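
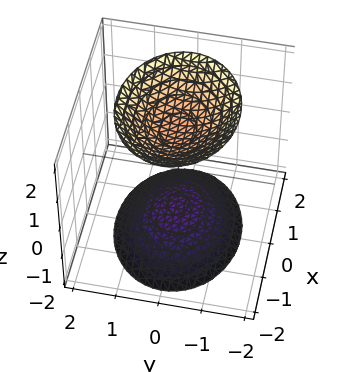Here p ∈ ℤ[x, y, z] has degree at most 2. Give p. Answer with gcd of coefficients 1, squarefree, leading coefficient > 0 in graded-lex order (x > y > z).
2*x^2 + 3*y^2 - 2*z^2 + 3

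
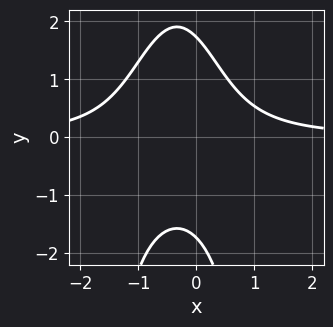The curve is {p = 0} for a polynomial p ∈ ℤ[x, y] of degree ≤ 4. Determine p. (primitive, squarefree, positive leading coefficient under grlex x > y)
3*x^2*y + 2*x*y + y^2 - 3

(a) Degree: a generic line meets the curve in up to 3 points, so deg p = 3.
(b) Checking where it meets the axes: no x-intercept at any integer in the box.
(c) These observations pin down the coefficients.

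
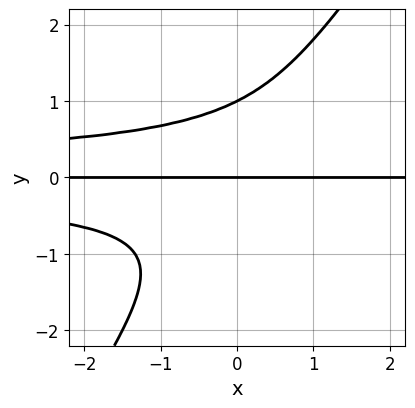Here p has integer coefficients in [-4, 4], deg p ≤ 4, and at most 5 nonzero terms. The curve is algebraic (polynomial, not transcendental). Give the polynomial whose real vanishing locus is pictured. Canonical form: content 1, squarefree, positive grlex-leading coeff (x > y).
1. Degree: no degree-3 curve has this shape, so deg p = 4.
2. Against the integer gridlines: among the integer gridlines, it crosses the y-axis at y ∈ {0, 1}; every point of the x-axis in the box is on the curve.
3. These observations pin down the coefficients.

3*x*y^3 - 2*y^4 + 2*y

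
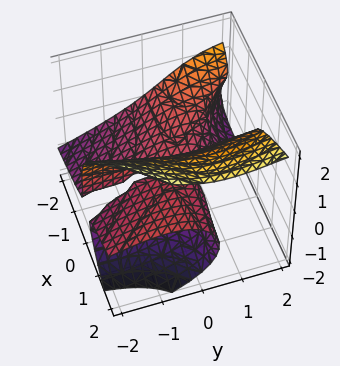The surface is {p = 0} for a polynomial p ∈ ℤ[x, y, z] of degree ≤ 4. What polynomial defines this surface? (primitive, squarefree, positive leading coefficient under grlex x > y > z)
x^2*y + x*y^2 - 2*x*y*z - 2*z^3 + 3*x*z

1. I count 2 distinct pieces. They look like related sheets of one shape, so recover p as a whole.
2. Degree: a generic line meets the surface in up to 3 points, so deg p = 3.
3. Checking where it meets the axes: the visible y-axis segment lies entirely on the surface; the visible x-axis segment lies entirely on the surface; it crosses the z-axis at the gridline z = 0.
4. Matching integer coefficients to the picture gives p.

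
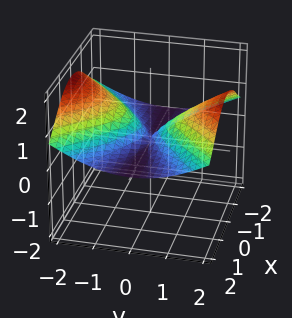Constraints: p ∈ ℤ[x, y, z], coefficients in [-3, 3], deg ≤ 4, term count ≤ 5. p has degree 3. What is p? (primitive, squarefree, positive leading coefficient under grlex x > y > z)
3*x^2*z + 2*z^3 - 2*y^2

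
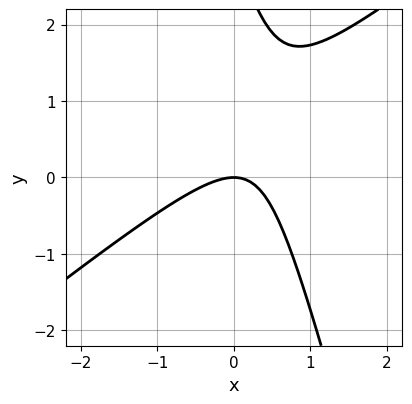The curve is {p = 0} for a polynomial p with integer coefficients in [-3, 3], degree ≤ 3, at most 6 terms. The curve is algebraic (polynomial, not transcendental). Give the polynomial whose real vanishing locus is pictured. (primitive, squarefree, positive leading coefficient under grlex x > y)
3*x^2 - 3*x*y - y^2 + 3*y

deg p = 2. A generic line meets the curve in up to 2 points.
From the visible intercepts: it meets the x-axis at x = 0 (among the integer gridlines); it crosses the y-axis at the gridline y = 0.
Assembling these constraints gives the stated polynomial.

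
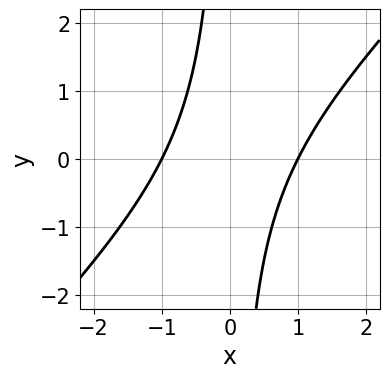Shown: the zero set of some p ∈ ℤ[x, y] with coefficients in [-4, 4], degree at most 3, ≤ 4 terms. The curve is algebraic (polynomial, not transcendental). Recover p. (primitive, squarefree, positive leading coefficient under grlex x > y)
deg p = 2.
Observable constraints: among the integer gridlines, it crosses the x-axis at x ∈ {-1, 1}; the curve avoids every integer y-axis point in the box.
Matching integer coefficients to the picture gives p.

x^2 - x*y - 1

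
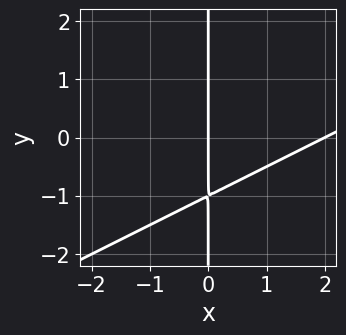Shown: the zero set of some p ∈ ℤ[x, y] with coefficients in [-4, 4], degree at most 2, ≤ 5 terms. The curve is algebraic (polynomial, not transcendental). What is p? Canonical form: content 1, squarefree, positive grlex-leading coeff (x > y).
1. The degree is 2 — the shape is more complex than any degree-1 curve.
2. Against the integer gridlines: every point of the y-axis in the box is on the curve; the x-axis gridline crossings are at x ∈ {0, 2}.
3. Putting this together gives p.

x^2 - 2*x*y - 2*x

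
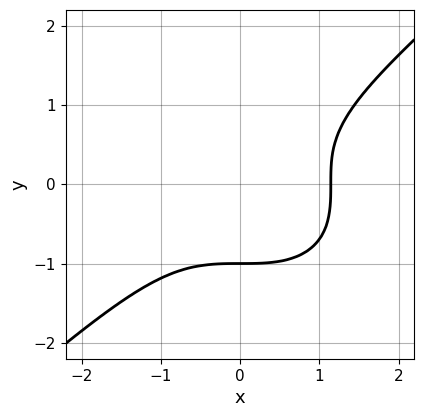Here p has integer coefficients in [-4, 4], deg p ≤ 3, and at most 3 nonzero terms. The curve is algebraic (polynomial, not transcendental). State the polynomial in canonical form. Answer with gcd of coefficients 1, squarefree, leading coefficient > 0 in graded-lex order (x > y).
First, degree: the shape is more complex than any degree-2 curve, so deg p = 3.
Then, observable constraints: one y-axis crossing is at y = -1.
Finally, fitting integer coefficients to these (and the overall shape) gives p.

2*x^3 - 3*y^3 - 3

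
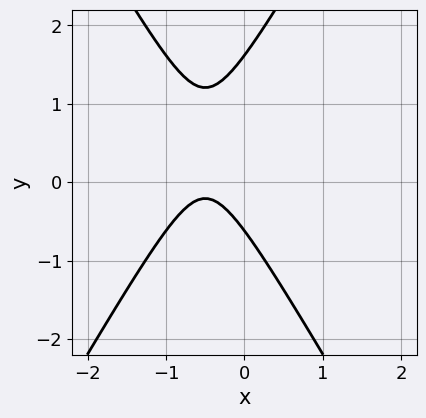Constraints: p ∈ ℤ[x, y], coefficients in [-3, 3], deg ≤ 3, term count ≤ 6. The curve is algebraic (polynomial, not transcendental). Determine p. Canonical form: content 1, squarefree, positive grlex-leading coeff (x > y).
3*x^2 - y^2 + 3*x + y + 1

First, the degree is 2 — a generic line meets the curve in up to 2 points.
Then, observable constraints: it misses every integer gridline on the x-axis.
Finally, solving for integer coefficients yields p as stated.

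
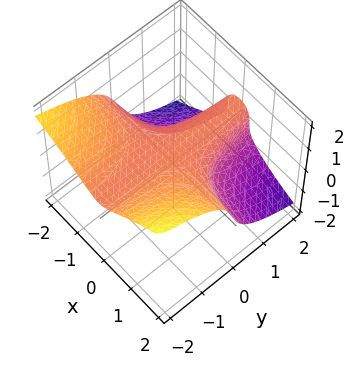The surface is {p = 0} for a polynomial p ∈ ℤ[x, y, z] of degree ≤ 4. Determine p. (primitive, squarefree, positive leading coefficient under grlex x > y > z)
First, the degree is 3 — the shape is more complex than any degree-2 surface.
Next, observable constraints: it misses every integer gridline on the y-axis; no x-intercept at any integer in the box.
Finally, solving for integer coefficients yields p as stated.

3*x^2*y + x^2*z - x*z^2 + 3*z^3 - 1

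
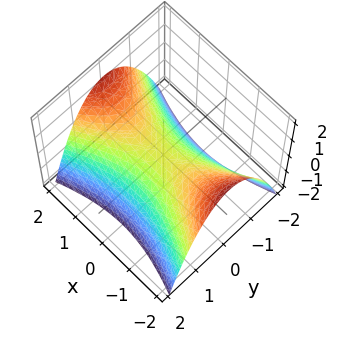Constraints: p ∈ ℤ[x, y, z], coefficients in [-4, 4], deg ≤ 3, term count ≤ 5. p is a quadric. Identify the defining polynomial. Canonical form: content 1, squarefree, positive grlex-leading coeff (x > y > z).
x^2 - 3*y^2 - 3*z

First, deg p = 2. A hyperbolic paraboloid; a quadric.
Then, symmetries: mirror symmetry x ↦ −x ⇒ only even powers of x; mirror symmetry y ↦ −y ⇒ only even powers of y.
Next, from the axis intercepts and sections: it crosses the z-axis at the gridline z = 0; it meets the x-axis at x = 0 (among the integer gridlines); one y-axis crossing is at y = 0.
Finally, the integer polynomial consistent with all of this is the stated p.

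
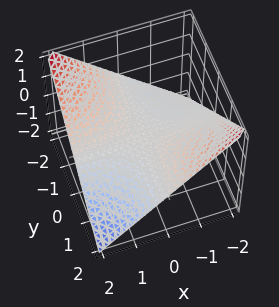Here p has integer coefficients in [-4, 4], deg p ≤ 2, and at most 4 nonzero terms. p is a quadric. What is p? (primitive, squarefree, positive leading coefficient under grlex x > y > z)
x*y + 2*z

Degree: a hyperbolic paraboloid; a quadric, so deg p = 2.
From the axis intercepts and sections: every point of the y-axis in the box is on the surface; the visible x-axis segment lies entirely on the surface.
Fitting integer coefficients to these (and the overall shape) gives p.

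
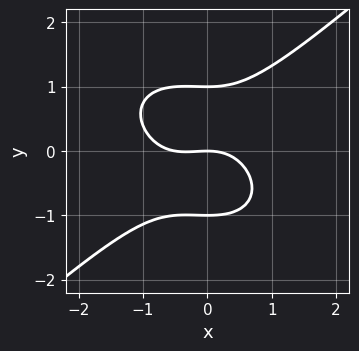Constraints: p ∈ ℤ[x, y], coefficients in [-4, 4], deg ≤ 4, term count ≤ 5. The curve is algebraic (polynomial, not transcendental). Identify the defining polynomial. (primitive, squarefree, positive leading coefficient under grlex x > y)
2*x^3 - 3*y^3 + x^2 + 3*y

The degree is 3 — the shape is more complex than any degree-2 curve.
Checking where it meets the axes: one x-axis crossing is at x = 0; among the integer gridlines, it crosses the y-axis at y ∈ {-1, 0, 1}.
The integer polynomial consistent with all of this is the stated p.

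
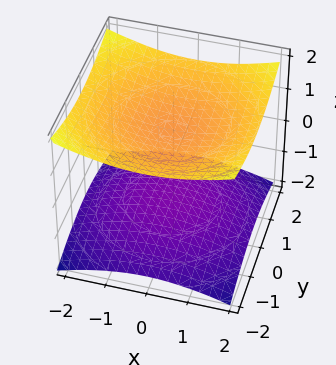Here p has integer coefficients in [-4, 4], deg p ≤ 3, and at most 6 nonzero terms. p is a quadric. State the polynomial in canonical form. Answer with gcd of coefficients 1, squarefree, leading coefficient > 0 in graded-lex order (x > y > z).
x^2 + y^2 - 3*z^2 + 3

(a) There are 2 components. Treating them together as one polynomial.
(b) deg p = 2. Two separate bowl-shaped sheets opening away from each other; a quadric.
(c) Symmetries: rotational symmetry about the z-axis ⇒ p depends on x, y only through x² + y²; mirror symmetry z ↦ −z ⇒ only even powers of z.
(d) Against the integer gridlines: the surface avoids every integer x-axis point in the box; the surface avoids every integer y-axis point in the box; among the integer gridlines, it crosses the z-axis at z ∈ {-1, 1}.
(e) Solving for integer coefficients yields p as stated.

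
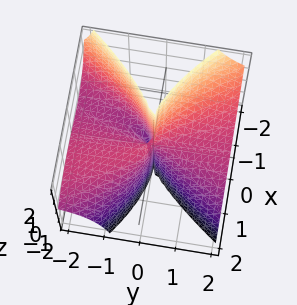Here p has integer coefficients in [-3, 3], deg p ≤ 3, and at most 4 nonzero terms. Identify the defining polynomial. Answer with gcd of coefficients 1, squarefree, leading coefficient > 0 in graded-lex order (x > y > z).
Degree: the shape is more complex than any degree-2 surface, so deg p = 3.
Reading off the gridlines: the visible y-axis segment lies entirely on the surface; it crosses the x-axis at the gridline x = 0; the visible z-axis segment lies entirely on the surface.
The integer polynomial consistent with all of this is the stated p.

x^3 - x*y*z + 2*y^2*z + x*y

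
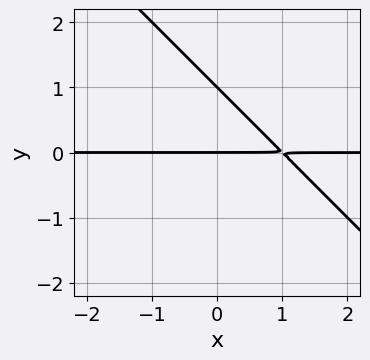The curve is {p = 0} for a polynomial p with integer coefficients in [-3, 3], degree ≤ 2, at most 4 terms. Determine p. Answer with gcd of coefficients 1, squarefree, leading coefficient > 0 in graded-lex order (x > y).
1. The degree is 2 — no degree-1 curve has this shape.
2. Observable constraints: among the integer gridlines, it crosses the y-axis at y ∈ {0, 1}; every point of the x-axis in the box is on the curve.
3. Putting this together gives p.

x*y + y^2 - y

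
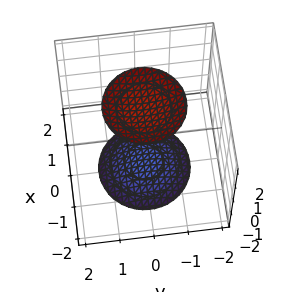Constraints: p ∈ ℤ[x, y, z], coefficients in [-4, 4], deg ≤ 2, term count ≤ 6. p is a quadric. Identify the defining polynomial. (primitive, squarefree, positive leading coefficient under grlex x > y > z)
x^2 + y^2 - z^2 + 3

First, there are 2 components. Treating them together as one polynomial.
Then, deg p = 2. Two sheets facing apart; a quadric.
Then, symmetries: the z ↦ −z reflection is a symmetry, so z appears only in even powers; every cross-section ⟂ z is a circle, so x, y appear only via x² + y².
Next, reading off the gridlines: no x-intercept at any integer in the box; a circular section at z = 2 has radius exactly 1.
Finally, the integer polynomial consistent with all of this is the stated p.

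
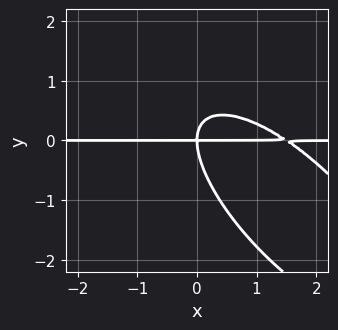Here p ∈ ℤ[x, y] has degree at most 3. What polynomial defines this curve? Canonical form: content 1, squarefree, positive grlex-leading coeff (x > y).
2*x^2*y + 3*x*y^2 + 2*y^3 - 3*x*y

1. Degree: the shape is more complex than any degree-2 curve, so deg p = 3.
2. Against the integer gridlines: one y-axis crossing is at y = 0; the visible x-axis segment lies entirely on the curve.
3. Fitting integer coefficients to these (and the overall shape) gives p.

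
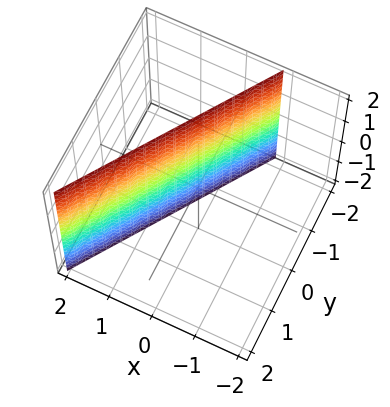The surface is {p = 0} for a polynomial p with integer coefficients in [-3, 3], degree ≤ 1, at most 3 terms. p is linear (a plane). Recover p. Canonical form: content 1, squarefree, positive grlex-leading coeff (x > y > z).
(a) deg p = 1.
(b) Observable constraints: the surface avoids every integer z-axis point in the box; it meets the y-axis at y = -1 (among the integer gridlines).
(c) The integer polynomial consistent with all of this is the stated p.

3*x - 2*y - 2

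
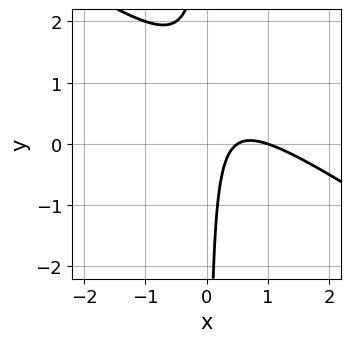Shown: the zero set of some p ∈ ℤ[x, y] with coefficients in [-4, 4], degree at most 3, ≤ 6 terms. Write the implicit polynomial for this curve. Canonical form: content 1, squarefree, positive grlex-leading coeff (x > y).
2*x^2 + 3*x*y - 3*x + 1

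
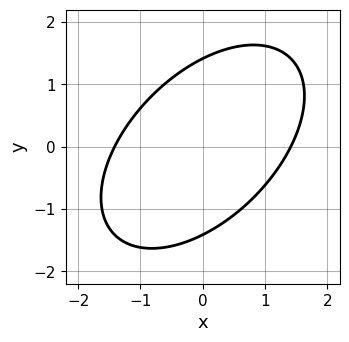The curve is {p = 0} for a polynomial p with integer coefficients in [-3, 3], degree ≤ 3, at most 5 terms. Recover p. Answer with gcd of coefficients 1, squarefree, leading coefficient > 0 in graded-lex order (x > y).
Degree: no degree-1 curve has this shape, so deg p = 2.
Solving for integer coefficients yields p as stated.

x^2 - x*y + y^2 - 2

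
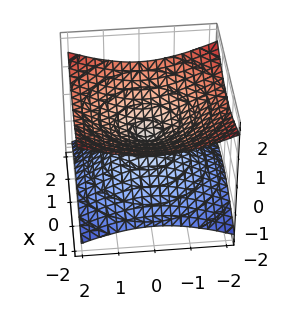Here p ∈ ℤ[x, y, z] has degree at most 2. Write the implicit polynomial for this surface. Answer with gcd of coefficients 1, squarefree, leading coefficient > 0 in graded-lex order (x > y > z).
1. Degree: a double cone through the origin; a quadric, so deg p = 2.
2. Symmetries: it's symmetric under z → −z, forcing even powers of z; the surface is invariant under rotation about z: p = q(x² + y², z).
3. From the visible intercepts: a circular section at z = 1 has radius between 1 and 2; it meets the y-axis at y = 0 (among the integer gridlines).
4. These observations pin down the coefficients.

x^2 + y^2 - 3*z^2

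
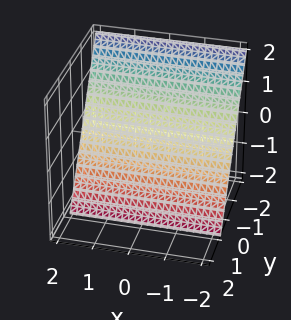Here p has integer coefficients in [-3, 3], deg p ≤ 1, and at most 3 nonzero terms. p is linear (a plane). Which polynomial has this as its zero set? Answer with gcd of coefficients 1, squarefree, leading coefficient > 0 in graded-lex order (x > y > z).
3*y + 2*z + 2

(a) Degree: every cross-section is a straight line — this is a plane, so deg p = 1.
(b) Against the integer gridlines: one z-axis crossing is at z = -1; it misses every integer gridline on the x-axis.
(c) Together with the visible shape, these determine p as stated.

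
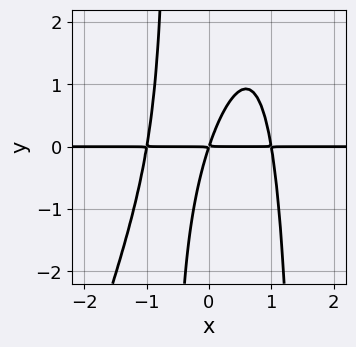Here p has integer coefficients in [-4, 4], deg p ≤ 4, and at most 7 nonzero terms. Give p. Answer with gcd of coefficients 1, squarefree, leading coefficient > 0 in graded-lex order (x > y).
3*x^3*y - x^2*y^2 + x*y^2 - 3*x*y + y^2

(a) Degree: the shape is more complex than any degree-3 curve, so deg p = 4.
(b) Checking where it meets the axes: the visible x-axis segment lies entirely on the curve.
(c) Fitting integer coefficients to these (and the overall shape) gives p.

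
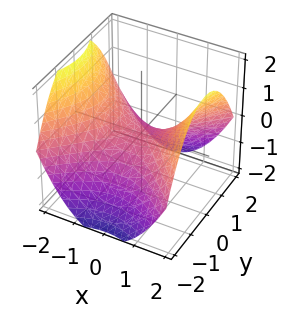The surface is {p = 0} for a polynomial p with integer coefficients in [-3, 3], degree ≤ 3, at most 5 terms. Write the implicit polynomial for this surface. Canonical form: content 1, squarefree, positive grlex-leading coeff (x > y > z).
x^2 - y^2 - 2*z

(a) Degree: a hyperbolic paraboloid; a quadric, so deg p = 2.
(b) Symmetries: the x ↦ −x reflection is a symmetry, so x appears only in even powers; the y ↦ −y reflection is a symmetry, so y appears only in even powers.
(c) From the visible intercepts: it crosses the z-axis at the gridline z = 0; one y-axis crossing is at y = 0.
(d) Solving for integer coefficients yields p as stated.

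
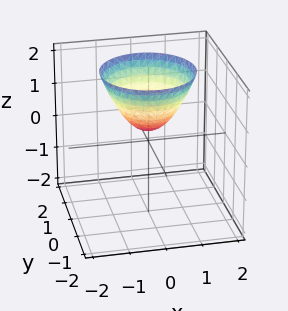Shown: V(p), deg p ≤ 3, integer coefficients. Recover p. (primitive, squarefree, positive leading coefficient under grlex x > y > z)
(a) deg p = 2.
(b) By symmetry, the surface is invariant under rotation about z: p = q(x² + y², z).
(c) Against the integer gridlines: a circular section at z = 2 has radius between 1 and 2; no y-intercept at any integer in the box; it misses every integer gridline on the x-axis.
(d) Matching integer coefficients to the picture gives p.

3*x^2 + 3*y^2 - 3*z + 1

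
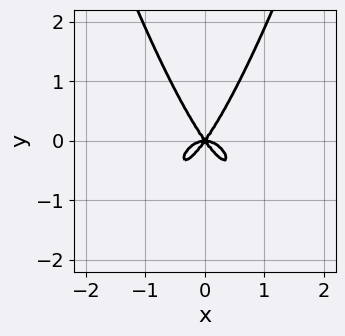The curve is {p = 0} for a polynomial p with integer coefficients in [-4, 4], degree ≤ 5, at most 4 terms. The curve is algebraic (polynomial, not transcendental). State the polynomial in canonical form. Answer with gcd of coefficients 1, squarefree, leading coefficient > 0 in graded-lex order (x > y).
3*x^4 + 2*x^2*y - y^3

First, degree: a generic line meets the curve in up to 4 points, so deg p = 4.
Next, symmetries: mirror symmetry x ↦ −x ⇒ only even powers of x.
Then, checking where it meets the axes: it meets the y-axis at y = 0 (among the integer gridlines); one x-axis crossing is at x = 0.
Finally, solving for integer coefficients yields p as stated.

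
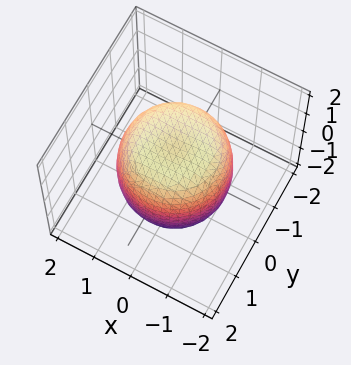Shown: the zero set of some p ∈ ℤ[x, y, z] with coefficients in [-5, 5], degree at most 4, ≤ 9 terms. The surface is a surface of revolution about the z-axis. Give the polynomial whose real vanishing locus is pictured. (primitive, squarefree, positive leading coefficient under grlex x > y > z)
The degree is 4 — a generic line meets the surface in up to 4 points.
Symmetry: the surface is invariant under rotation about z: p = q(x² + y², z).
Reading off the gridlines: a circular section at z = 1 has radius between 1 and 2.
Matching integer coefficients to the picture gives p.

2*x^4 + 4*x^2*y^2 + 2*y^4 - 2*x^2 - 2*y^2 + 2*z^2 - 3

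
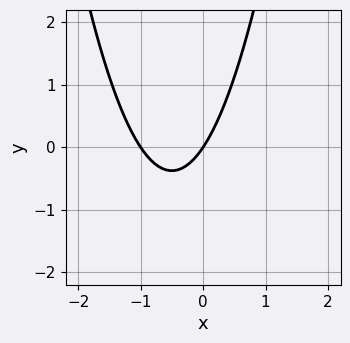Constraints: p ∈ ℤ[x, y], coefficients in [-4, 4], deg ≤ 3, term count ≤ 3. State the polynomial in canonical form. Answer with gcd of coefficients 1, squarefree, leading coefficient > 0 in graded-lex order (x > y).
The degree is 2 — a generic line meets the curve in up to 2 points.
Reading off the gridlines: one y-axis crossing is at y = 0; among the integer gridlines, it crosses the x-axis at x ∈ {-1, 0}.
Together with the visible shape, these determine p as stated.

3*x^2 + 3*x - 2*y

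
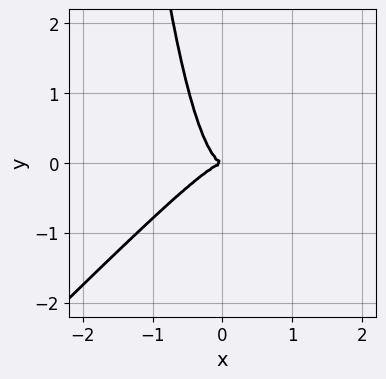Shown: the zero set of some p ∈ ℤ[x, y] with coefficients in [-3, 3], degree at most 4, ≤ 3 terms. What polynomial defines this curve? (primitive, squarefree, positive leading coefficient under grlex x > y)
3*x^3 - 3*x^2*y + y^2

First, degree: a generic line meets the curve in up to 3 points, so deg p = 3.
Then, observable constraints: it crosses the y-axis at the gridline y = 0; one x-axis crossing is at x = 0.
Finally, fitting integer coefficients to these (and the overall shape) gives p.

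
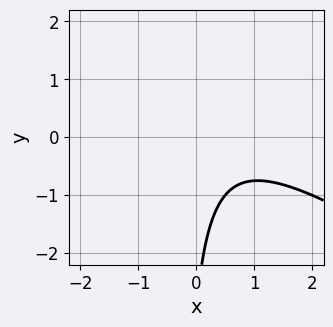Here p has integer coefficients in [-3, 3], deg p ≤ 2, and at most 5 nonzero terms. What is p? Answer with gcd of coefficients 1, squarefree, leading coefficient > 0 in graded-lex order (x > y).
2*x^2 + 3*x*y - 2*x + y + 3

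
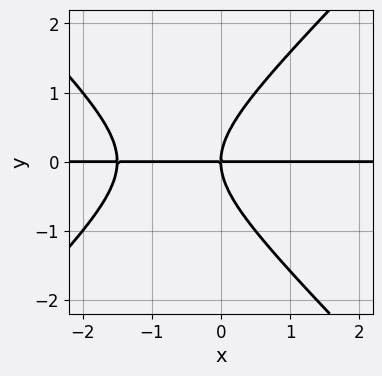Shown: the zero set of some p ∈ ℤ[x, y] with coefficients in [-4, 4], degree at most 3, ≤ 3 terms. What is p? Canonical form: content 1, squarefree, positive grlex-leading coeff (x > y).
First, the degree is 3 — the shape is more complex than any degree-2 curve.
Next, reading off the gridlines: the visible x-axis segment lies entirely on the curve; one y-axis crossing is at y = 0.
Finally, together with the visible shape, these determine p as stated.

2*x^2*y - 2*y^3 + 3*x*y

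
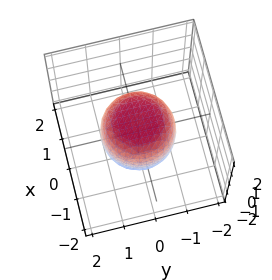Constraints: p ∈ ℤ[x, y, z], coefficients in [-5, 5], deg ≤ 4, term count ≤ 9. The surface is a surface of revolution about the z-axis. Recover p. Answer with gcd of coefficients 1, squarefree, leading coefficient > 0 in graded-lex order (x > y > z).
2*x^4 + 4*x^2*y^2 + 2*y^4 - x^2 - y^2 + 2*z^2 - 2

First, the degree is 4 — a generic line meets the surface in up to 4 points.
Then, symmetry: the z-axis is an axis of rotation, so x and y enter only as x² + y².
Next, from the axis intercepts and sections: the z-axis gridline crossings are at z ∈ {-1, 1}; a circular section at z = 1 has radius between 0 and 1.
Finally, assembling these constraints gives the stated polynomial.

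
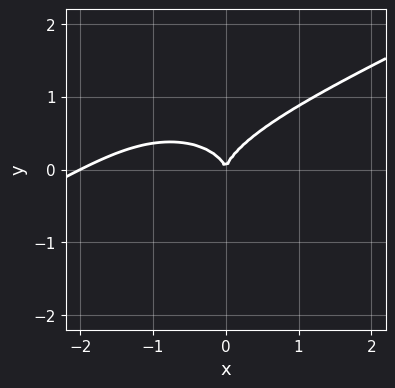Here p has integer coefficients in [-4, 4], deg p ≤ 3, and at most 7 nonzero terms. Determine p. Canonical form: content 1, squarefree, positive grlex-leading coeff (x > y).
x^3 - 2*x^2*y + x*y^2 - 3*y^3 + 2*x^2

deg p = 3. No degree-2 curve has this shape.
Reading off the gridlines: one y-axis crossing is at y = 0; the x-axis gridline crossings are at x ∈ {-2, 0}.
The integer polynomial consistent with all of this is the stated p.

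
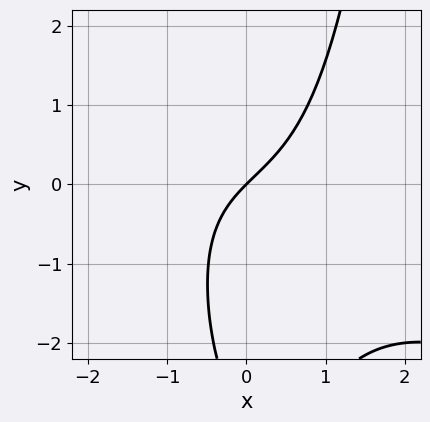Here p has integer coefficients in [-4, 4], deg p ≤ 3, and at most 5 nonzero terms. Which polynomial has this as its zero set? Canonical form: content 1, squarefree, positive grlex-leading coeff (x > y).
1. deg p = 3.
2. Against the integer gridlines: one x-axis crossing is at x = 0; it meets the y-axis at y = 0 (among the integer gridlines).
3. Together with the visible shape, these determine p as stated.

x^3 + 2*x^2*y - y^2 + 3*x - 3*y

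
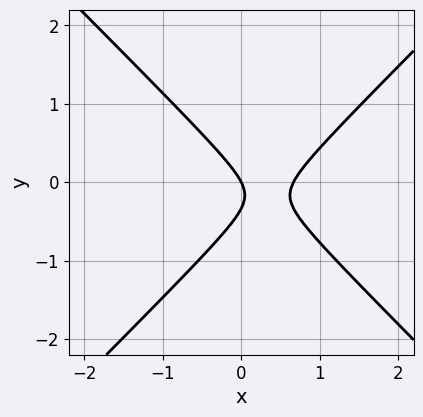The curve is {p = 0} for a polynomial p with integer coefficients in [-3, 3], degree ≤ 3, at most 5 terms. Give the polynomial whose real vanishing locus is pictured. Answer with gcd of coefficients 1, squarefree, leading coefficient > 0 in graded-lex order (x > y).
First, the degree is 2 — no degree-1 curve has this shape.
Then, against the integer gridlines: it meets the x-axis at x = 0 (among the integer gridlines); it crosses the y-axis at the gridline y = 0.
Finally, together with the visible shape, these determine p as stated.

3*x^2 - 3*y^2 - 2*x - y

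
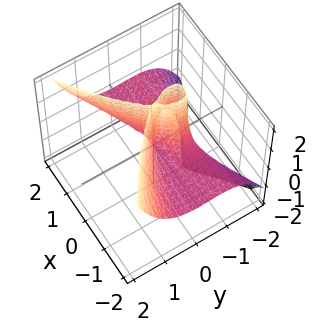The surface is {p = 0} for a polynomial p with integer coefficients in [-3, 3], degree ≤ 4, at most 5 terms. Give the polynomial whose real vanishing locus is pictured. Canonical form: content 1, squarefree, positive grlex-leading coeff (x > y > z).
x^2*z - y^3 - y^2

Degree: no degree-2 surface has this shape, so deg p = 3.
Against the integer gridlines: every point of the x-axis in the box is on the surface; it crosses the y-axis at the gridline y = -1.
Fitting integer coefficients to these (and the overall shape) gives p. Check: (0, 0, 2) on the z-axis lies on the surface, and p(0, 0, 2) = 0. ✓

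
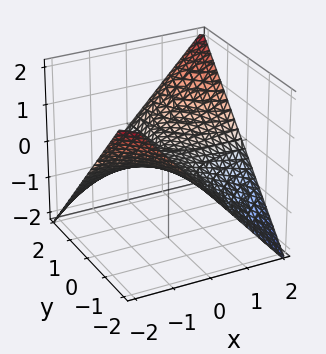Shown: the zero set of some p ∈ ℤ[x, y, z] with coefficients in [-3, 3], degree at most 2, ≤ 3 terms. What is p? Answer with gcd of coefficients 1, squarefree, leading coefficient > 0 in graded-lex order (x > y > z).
1. The degree is 2 — a hyperbolic paraboloid; a quadric.
2. Reading off the gridlines: the visible x-axis segment lies entirely on the surface; it meets the z-axis at z = 0 (among the integer gridlines); every point of the y-axis in the box is on the surface.
3. The integer polynomial consistent with all of this is the stated p.

x*y - 2*z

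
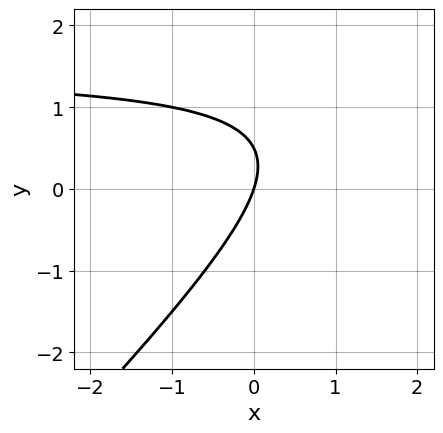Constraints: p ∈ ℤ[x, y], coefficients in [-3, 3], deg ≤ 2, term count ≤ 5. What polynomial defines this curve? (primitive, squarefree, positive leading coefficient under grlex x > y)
2*x*y - 2*y^2 - 3*x + y

1. Degree: a generic line meets the curve in up to 2 points, so deg p = 2.
2. Observable constraints: it meets the x-axis at x = 0 (among the integer gridlines); it meets the y-axis at y = 0 (among the integer gridlines).
3. Fitting integer coefficients to these (and the overall shape) gives p.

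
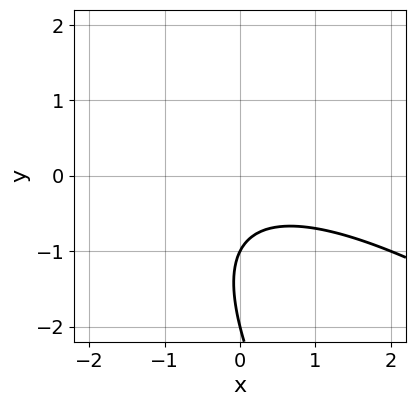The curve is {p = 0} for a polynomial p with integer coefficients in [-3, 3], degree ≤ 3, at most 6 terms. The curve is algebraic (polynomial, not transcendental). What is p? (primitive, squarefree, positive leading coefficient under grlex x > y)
1. Degree: the shape is more complex than any degree-1 curve, so deg p = 2.
2. Reading off the gridlines: among the integer gridlines, it crosses the y-axis at y ∈ {-2, -1}; it misses every integer gridline on the x-axis.
3. Assembling these constraints gives the stated polynomial.

x^2 + 2*x*y + y^2 + 3*y + 2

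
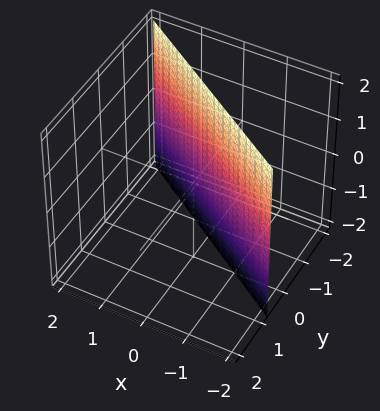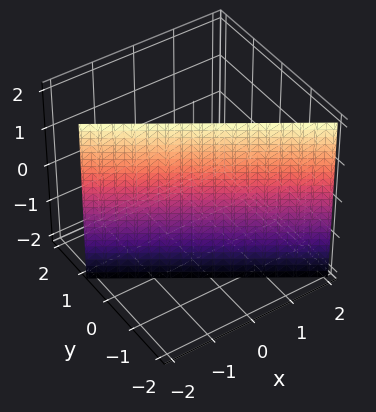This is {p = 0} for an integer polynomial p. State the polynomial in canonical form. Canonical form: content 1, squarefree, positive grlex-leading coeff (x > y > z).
2*x + 3*y + 2

(a) Degree: the surface is flat (a plane), so deg p = 1.
(b) Checking where it meets the axes: it crosses the x-axis at the gridline x = -1; the surface avoids every integer z-axis point in the box.
(c) Assembling these constraints gives the stated polynomial.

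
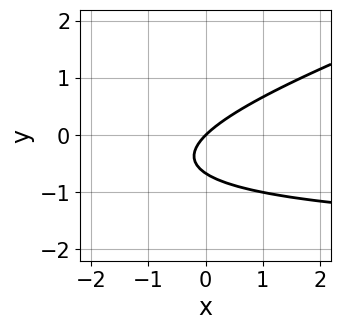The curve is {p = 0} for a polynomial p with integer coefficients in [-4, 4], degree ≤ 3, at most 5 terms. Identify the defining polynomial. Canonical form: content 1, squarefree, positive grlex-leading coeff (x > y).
x*y - 3*y^2 + 2*x - 2*y

The degree is 2 — a generic line meets the curve in up to 2 points.
From the visible intercepts: it meets the x-axis at x = 0 (among the integer gridlines); it crosses the y-axis at the gridline y = 0.
Putting this together gives p.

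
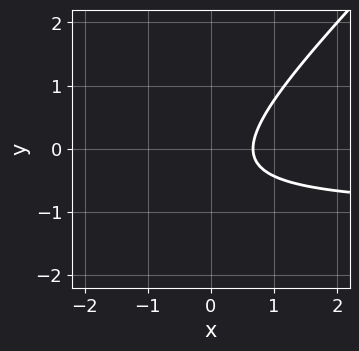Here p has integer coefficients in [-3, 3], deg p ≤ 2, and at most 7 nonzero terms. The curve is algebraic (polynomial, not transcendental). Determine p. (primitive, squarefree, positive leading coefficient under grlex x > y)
First, deg p = 2. No degree-1 curve has this shape.
Next, from the visible intercepts: no y-intercept at any integer in the box.
Finally, assembling these constraints gives the stated polynomial.

3*x*y - 3*y^2 + 3*x - 2*y - 2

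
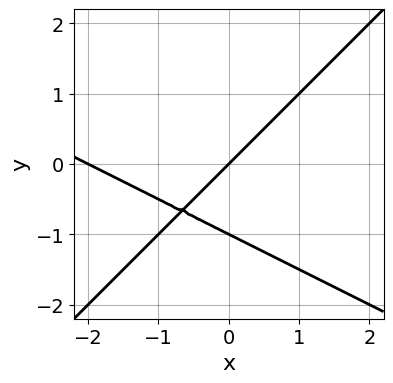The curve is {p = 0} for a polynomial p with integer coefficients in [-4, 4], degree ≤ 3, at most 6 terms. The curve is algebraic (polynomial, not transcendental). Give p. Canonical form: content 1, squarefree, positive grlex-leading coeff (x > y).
x^2 + x*y - 2*y^2 + 2*x - 2*y

1. The degree is 2 — no degree-1 curve has this shape.
2. From the axis intercepts and sections: the x-axis gridline crossings are at x ∈ {-2, 0}; among the integer gridlines, it crosses the y-axis at y ∈ {-1, 0}.
3. Putting this together gives p.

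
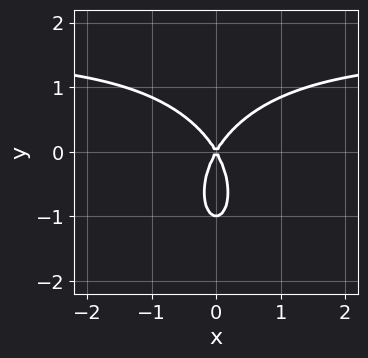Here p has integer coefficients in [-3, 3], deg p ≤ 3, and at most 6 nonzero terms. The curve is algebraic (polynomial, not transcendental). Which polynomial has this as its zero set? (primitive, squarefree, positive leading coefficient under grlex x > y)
1. The degree is 3 — a generic line meets the curve in up to 3 points.
2. Symmetries: the x ↦ −x reflection is a symmetry, so x appears only in even powers.
3. Observable constraints: it crosses the x-axis at the gridline x = 0; the y-axis gridline crossings are at y ∈ {-1, 0}.
4. Matching integer coefficients to the picture gives p.

2*x^2*y + y^3 - 3*x^2 + y^2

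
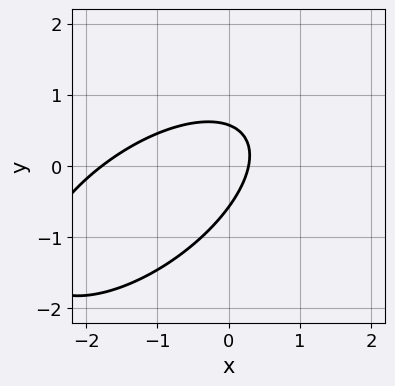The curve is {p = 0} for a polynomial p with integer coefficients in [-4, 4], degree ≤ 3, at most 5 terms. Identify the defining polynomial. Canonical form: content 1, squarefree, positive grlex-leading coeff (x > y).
1. The degree is 2 — no degree-1 curve has this shape.
2. Matching integer coefficients to the picture gives p.

2*x^2 - 3*x*y + 3*y^2 + 3*x - 1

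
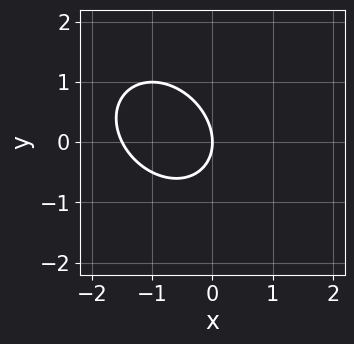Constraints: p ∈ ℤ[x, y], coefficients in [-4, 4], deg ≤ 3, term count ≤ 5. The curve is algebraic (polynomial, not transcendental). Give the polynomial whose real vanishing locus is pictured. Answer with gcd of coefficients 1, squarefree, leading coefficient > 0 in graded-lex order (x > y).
2*x^2 + x*y + 2*y^2 + 3*x

Degree: no degree-1 curve has this shape, so deg p = 2.
Observable constraints: one y-axis crossing is at y = 0; it meets the x-axis at x = 0 (among the integer gridlines).
These observations pin down the coefficients.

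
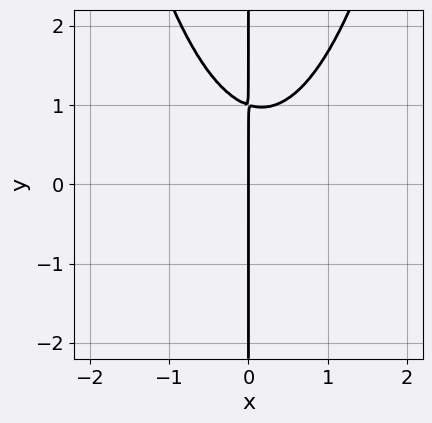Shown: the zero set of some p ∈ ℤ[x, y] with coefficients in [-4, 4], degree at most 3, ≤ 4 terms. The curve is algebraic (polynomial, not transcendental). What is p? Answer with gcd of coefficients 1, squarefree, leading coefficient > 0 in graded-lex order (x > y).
First, the degree is 3 — a generic line meets the curve in up to 3 points.
Then, from the visible intercepts: the visible y-axis segment lies entirely on the curve; it meets the x-axis at x = 0 (among the integer gridlines).
Finally, solving for integer coefficients yields p as stated.

3*x^3 - x^2 - 3*x*y + 3*x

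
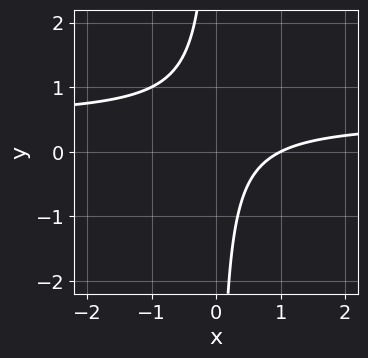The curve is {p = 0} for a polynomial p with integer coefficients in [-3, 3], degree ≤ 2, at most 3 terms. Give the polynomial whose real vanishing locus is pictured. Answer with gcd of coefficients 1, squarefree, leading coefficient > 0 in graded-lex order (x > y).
(a) The degree is 2 — no degree-1 curve has this shape.
(b) Reading off the gridlines: it misses every integer gridline on the y-axis; one x-axis crossing is at x = 1.
(c) Assembling these constraints gives the stated polynomial.

2*x*y - x + 1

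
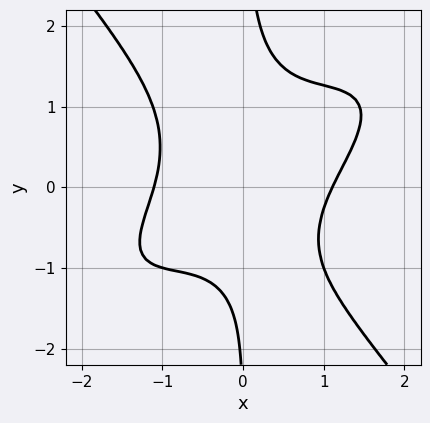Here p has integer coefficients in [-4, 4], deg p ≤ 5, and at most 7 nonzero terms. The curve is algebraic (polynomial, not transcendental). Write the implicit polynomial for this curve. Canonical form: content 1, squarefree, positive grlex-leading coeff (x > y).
(a) The degree is 4 — no degree-3 curve has this shape.
(b) Observable constraints: it misses every integer gridline on the y-axis.
(c) These observations pin down the coefficients.

2*x^4 - 3*x^3*y + 3*x*y^3 - y - 3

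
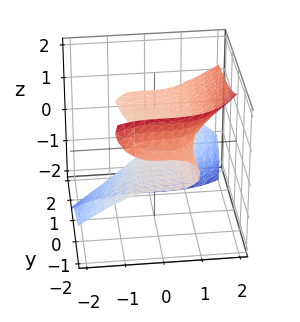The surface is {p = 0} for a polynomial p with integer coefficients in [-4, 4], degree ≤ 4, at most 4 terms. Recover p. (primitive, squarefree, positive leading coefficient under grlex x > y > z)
x^3 - 3*y*z^2 - 2*z^3 + 2*y*z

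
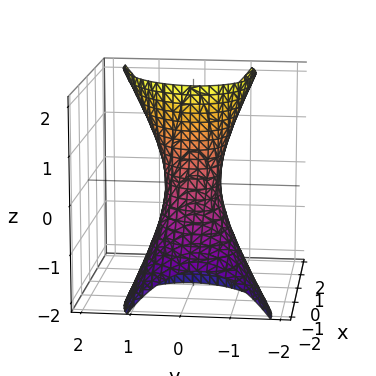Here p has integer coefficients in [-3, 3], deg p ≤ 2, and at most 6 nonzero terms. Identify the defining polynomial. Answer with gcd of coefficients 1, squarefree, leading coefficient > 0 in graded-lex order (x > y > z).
2*x^2 - x*y - 3*x*z + 3*y^2 - 1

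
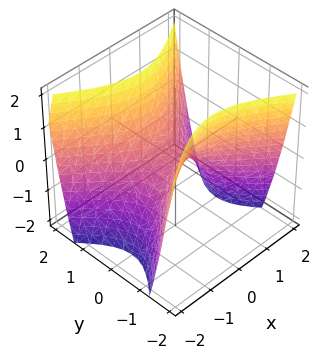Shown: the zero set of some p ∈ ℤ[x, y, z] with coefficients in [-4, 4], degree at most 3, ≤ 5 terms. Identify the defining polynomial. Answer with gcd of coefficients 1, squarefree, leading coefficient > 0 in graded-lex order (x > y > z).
2*x^2 - 3*y^2 + 2*z

(a) deg p = 2. A hyperbolic paraboloid; a quadric.
(b) Symmetries: the x ↦ −x reflection is a symmetry, so x appears only in even powers; the y ↦ −y reflection is a symmetry, so y appears only in even powers.
(c) Reading off the gridlines: one x-axis crossing is at x = 0; it meets the z-axis at z = 0 (among the integer gridlines); it meets the y-axis at y = 0 (among the integer gridlines).
(d) Putting this together gives p.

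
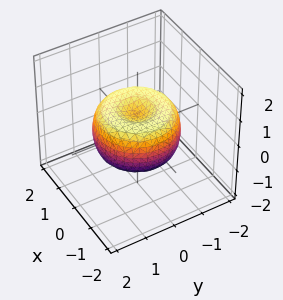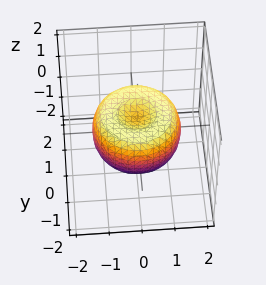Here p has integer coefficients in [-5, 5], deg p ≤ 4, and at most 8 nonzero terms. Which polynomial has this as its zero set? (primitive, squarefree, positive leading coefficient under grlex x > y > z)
2*x^4 + 4*x^2*y^2 + 2*y^4 - 3*x^2 - 3*y^2 + 3*z^2 - 1

(a) Degree: a generic line meets the surface in up to 4 points, so deg p = 4.
(b) Symmetries: every cross-section ⟂ z is a circle, so x, y appear only via x² + y².
(c) Observable constraints: a circular section at z = 0 has radius between 1 and 2.
(d) Matching integer coefficients to the picture gives p.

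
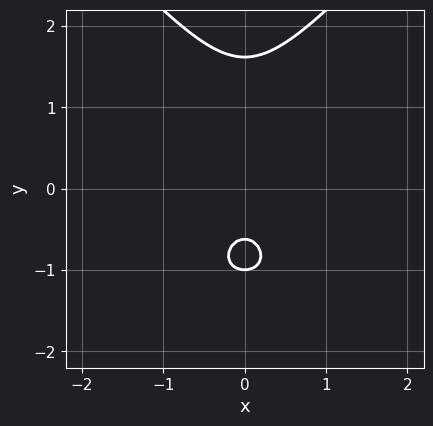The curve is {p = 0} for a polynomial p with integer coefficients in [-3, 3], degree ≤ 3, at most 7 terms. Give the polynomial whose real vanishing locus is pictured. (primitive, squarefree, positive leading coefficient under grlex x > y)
x^2*y - y^3 + 3*x^2 + 2*y + 1

First, the degree is 3 — no degree-2 curve has this shape.
Next, symmetries: the x ↦ −x reflection is a symmetry, so x appears only in even powers.
Next, reading off the gridlines: it crosses the y-axis at the gridline y = -1; the curve avoids every integer x-axis point in the box.
Finally, putting this together gives p.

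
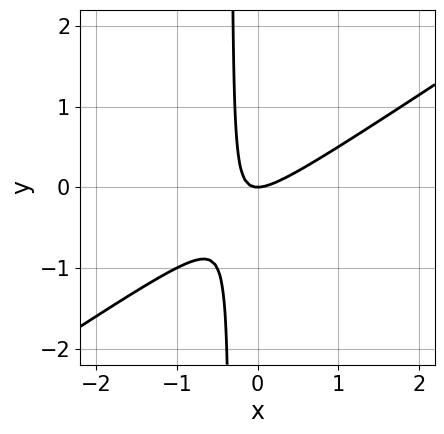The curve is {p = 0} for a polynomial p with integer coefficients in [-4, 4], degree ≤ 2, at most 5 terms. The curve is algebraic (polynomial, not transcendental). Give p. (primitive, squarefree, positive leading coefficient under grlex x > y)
2*x^2 - 3*x*y - y

First, degree: a generic line meets the curve in up to 2 points, so deg p = 2.
Then, against the integer gridlines: it meets the x-axis at x = 0 (among the integer gridlines); it meets the y-axis at y = 0 (among the integer gridlines).
Finally, fitting integer coefficients to these (and the overall shape) gives p.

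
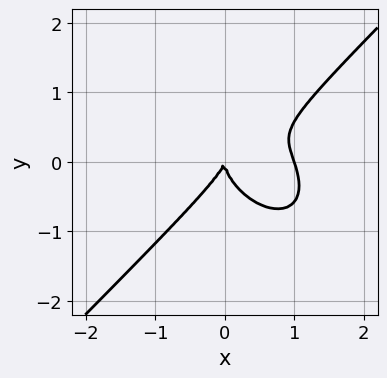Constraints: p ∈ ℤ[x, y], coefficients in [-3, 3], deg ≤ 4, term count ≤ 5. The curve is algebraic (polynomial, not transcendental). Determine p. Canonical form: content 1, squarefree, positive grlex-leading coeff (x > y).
1. The degree is 3 — a generic line meets the curve in up to 3 points.
2. Checking where it meets the axes: it meets the y-axis at y = 0 (among the integer gridlines); among the integer gridlines, it crosses the x-axis at x ∈ {0, 1}.
3. Together with the visible shape, these determine p as stated.

3*x^3 - 3*y^3 - 3*x^2 + x*y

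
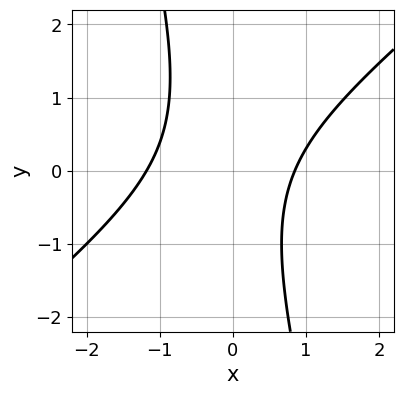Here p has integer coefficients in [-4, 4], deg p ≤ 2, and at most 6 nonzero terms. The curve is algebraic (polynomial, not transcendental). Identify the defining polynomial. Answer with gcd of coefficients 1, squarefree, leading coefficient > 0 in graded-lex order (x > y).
3*x^2 - 3*x*y - y^2 + x - 3

First, the degree is 2 — the shape is more complex than any degree-1 curve.
Then, reading off the gridlines: no y-intercept at any integer in the box.
Finally, assembling these constraints gives the stated polynomial.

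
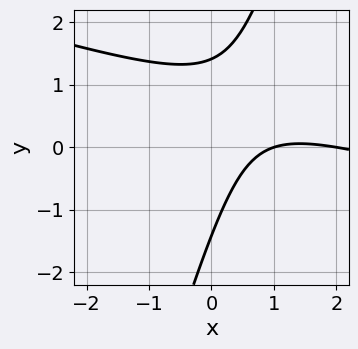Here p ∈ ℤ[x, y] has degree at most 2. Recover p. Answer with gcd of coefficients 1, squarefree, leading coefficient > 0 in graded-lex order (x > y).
x^2 + 3*x*y - y^2 - 3*x + 2

deg p = 2. A generic line meets the curve in up to 2 points.
Reading off the gridlines: among the integer gridlines, it crosses the x-axis at x ∈ {1, 2}.
Assembling these constraints gives the stated polynomial.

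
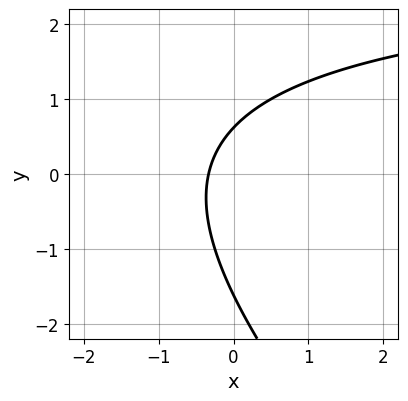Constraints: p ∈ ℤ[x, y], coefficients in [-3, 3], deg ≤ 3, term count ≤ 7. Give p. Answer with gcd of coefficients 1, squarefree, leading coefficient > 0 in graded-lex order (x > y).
x*y + y^2 - 3*x + y - 1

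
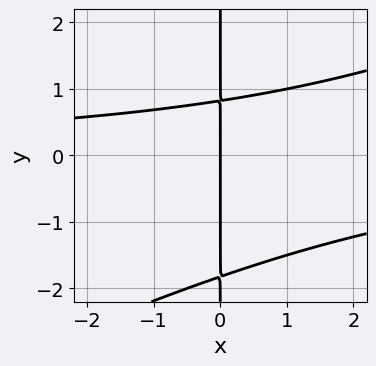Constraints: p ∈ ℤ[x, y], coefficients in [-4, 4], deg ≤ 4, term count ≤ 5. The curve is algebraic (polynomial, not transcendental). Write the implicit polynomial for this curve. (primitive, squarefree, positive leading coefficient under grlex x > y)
x^2*y - 2*x*y^2 - 2*x*y + 3*x

(a) Degree: the shape is more complex than any degree-2 curve, so deg p = 3.
(b) Reading off the gridlines: it meets the x-axis at x = 0 (among the integer gridlines); the visible y-axis segment lies entirely on the curve.
(c) Solving for integer coefficients yields p as stated.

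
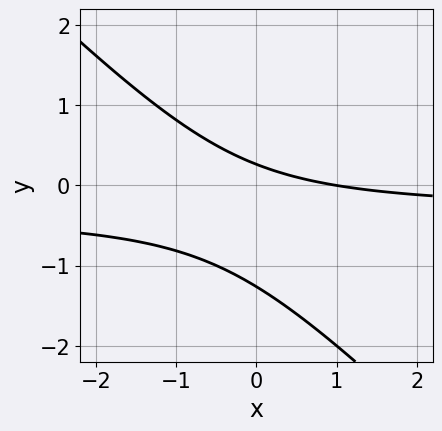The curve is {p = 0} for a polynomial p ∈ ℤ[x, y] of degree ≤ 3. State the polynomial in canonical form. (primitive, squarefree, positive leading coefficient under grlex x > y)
3*x*y + 3*y^2 + x + 3*y - 1

(a) deg p = 2. The shape is more complex than any degree-1 curve.
(b) From the visible intercepts: it meets the x-axis at x = 1 (among the integer gridlines).
(c) Fitting integer coefficients to these (and the overall shape) gives p.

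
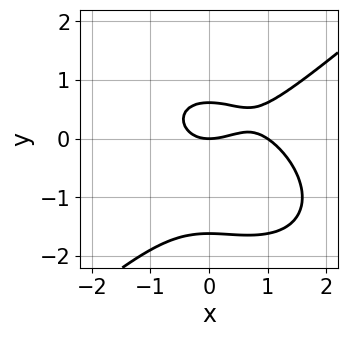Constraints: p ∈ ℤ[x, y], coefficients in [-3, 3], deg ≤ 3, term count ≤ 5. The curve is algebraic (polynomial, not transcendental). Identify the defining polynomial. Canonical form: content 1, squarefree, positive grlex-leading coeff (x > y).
2*x^3 - 3*y^3 - 2*x^2 - 3*y^2 + 3*y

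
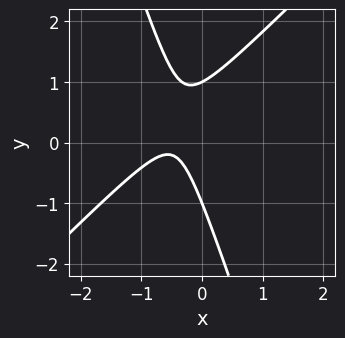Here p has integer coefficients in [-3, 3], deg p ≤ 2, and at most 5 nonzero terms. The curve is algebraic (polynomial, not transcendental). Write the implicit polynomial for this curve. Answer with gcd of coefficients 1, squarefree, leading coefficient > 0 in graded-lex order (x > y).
3*x^2 - 2*x*y - y^2 + 3*x + 1

First, degree: a generic line meets the curve in up to 2 points, so deg p = 2.
Next, observable constraints: the y-axis gridline crossings are at y ∈ {-1, 1}; no x-intercept at any integer in the box.
Finally, the integer polynomial consistent with all of this is the stated p.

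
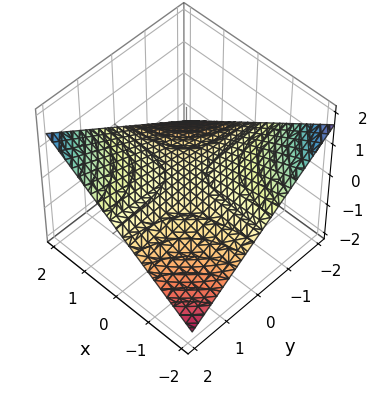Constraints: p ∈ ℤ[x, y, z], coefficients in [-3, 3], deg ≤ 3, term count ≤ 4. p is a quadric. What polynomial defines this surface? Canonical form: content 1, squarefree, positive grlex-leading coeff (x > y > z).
1. deg p = 2. A saddle surface; a quadric.
2. Against the integer gridlines: every point of the x-axis in the box is on the surface; the visible y-axis segment lies entirely on the surface.
3. Together with the visible shape, these determine p as stated.

x*y - 3*z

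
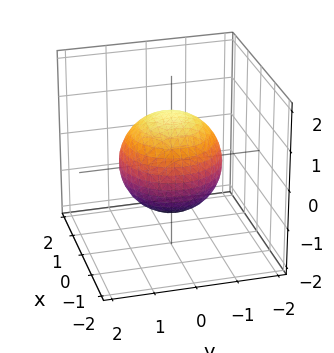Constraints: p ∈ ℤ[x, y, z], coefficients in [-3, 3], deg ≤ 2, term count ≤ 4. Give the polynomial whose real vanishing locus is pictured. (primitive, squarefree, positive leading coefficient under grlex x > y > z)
First, degree: a closed, bounded, convex surface; a quadric, so deg p = 2.
Next, symmetries: the z-axis is an axis of rotation, so x and y enter only as x² + y²; it's symmetric under z → −z, forcing even powers of z.
Next, from the visible intercepts: a circular section at z = 1 has radius between 0 and 1.
Finally, the integer polynomial consistent with all of this is the stated p.

2*x^2 + 2*y^2 + 2*z^2 - 3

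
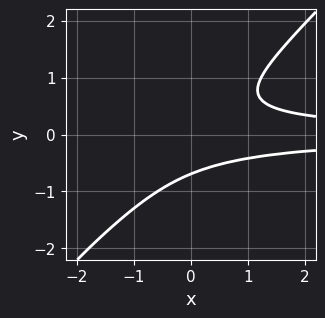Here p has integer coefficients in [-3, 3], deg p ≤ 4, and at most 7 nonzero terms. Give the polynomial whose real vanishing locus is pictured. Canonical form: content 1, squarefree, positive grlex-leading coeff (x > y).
x^2*y^2 - x*y^3 + 3*x*y^2 - 3*y^3 - 1

(a) Degree: the shape is more complex than any degree-3 curve, so deg p = 4.
(b) Observable constraints: no x-intercept at any integer in the box.
(c) These observations pin down the coefficients.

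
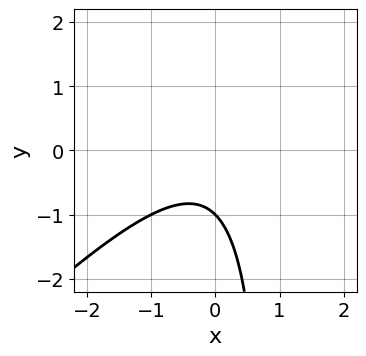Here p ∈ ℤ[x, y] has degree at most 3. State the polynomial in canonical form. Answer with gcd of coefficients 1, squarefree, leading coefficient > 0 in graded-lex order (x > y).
First, deg p = 2.
Then, against the integer gridlines: it misses every integer gridline on the x-axis; one y-axis crossing is at y = -1.
Finally, solving for integer coefficients yields p as stated.

x^2 - x*y + y + 1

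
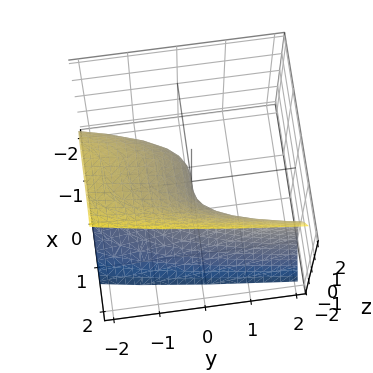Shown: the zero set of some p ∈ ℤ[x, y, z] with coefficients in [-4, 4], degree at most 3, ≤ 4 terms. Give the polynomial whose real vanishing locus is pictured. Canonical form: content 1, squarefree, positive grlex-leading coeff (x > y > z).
x^3 - z^2 - y

1. deg p = 3. No degree-2 surface has this shape.
2. Checking where it meets the axes: it crosses the y-axis at the gridline y = 0; one z-axis crossing is at z = 0; it meets the x-axis at x = 0 (among the integer gridlines).
3. Matching integer coefficients to the picture gives p.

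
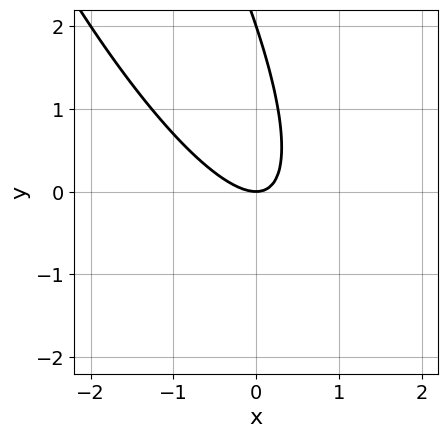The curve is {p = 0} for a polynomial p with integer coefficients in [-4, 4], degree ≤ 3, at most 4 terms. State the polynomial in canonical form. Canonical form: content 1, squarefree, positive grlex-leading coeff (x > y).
3*x^2 + 3*x*y + y^2 - 2*y

1. deg p = 2. No degree-1 curve has this shape.
2. Checking where it meets the axes: it meets the x-axis at x = 0 (among the integer gridlines); among the integer gridlines, it crosses the y-axis at y ∈ {0, 2}.
3. Fitting integer coefficients to these (and the overall shape) gives p.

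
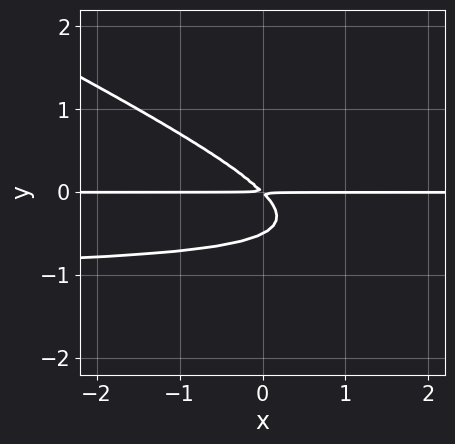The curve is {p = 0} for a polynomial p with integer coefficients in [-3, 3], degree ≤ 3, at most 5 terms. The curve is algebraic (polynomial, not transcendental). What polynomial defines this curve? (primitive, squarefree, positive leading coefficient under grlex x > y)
x*y^2 + 2*y^3 + x*y + y^2

deg p = 3. A generic line meets the curve in up to 3 points.
Reading off the gridlines: the visible x-axis segment lies entirely on the curve.
Matching integer coefficients to the picture gives p.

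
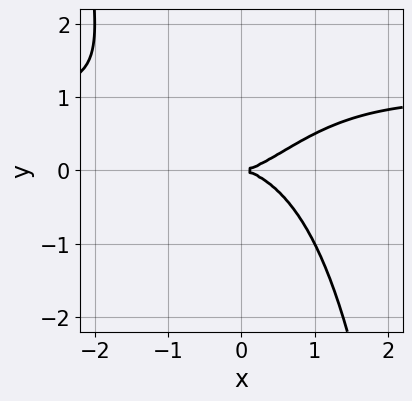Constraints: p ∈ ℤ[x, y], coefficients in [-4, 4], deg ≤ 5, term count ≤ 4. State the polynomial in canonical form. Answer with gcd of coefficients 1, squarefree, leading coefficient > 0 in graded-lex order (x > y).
x^3*y - x^3 + 2*y^2

First, deg p = 4. A generic line meets the curve in up to 4 points.
Then, against the integer gridlines: one x-axis crossing is at x = 0; it crosses the y-axis at the gridline y = 0.
Finally, the integer polynomial consistent with all of this is the stated p.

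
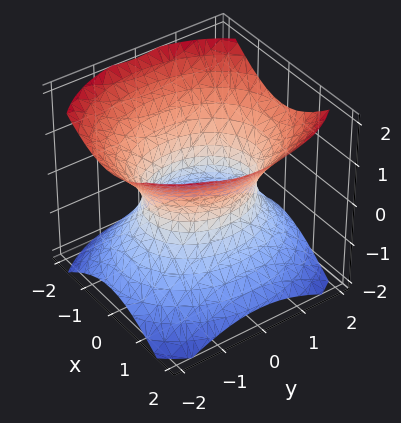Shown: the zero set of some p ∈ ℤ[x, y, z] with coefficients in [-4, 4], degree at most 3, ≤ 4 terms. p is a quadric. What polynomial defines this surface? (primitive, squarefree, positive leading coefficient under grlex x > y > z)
3*x^2 + 2*y^2 - 3*z^2 - 3

1. The degree is 2 — an hourglass — one-sheet hyperboloid; a quadric.
2. Symmetries: mirror symmetry x ↦ −x ⇒ only even powers of x; the z ↦ −z reflection is a symmetry, so z appears only in even powers; the y ↦ −y reflection is a symmetry, so y appears only in even powers.
3. Checking where it meets the axes: among the integer gridlines, it crosses the x-axis at x ∈ {-1, 1}; the surface avoids every integer z-axis point in the box.
4. Assembling these constraints gives the stated polynomial.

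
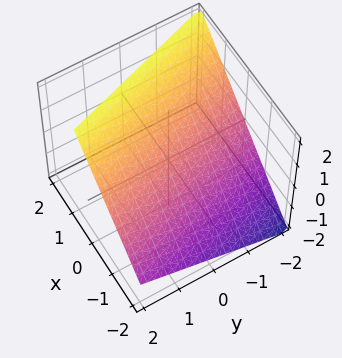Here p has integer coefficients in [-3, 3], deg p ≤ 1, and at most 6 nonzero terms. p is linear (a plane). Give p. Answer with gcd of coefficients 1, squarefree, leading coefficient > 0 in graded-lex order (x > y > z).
3*x + y - 3*z + 2

1. deg p = 1. The surface is flat (a plane).
2. Checking where it meets the axes: it meets the y-axis at y = -2 (among the integer gridlines).
3. Putting this together gives p.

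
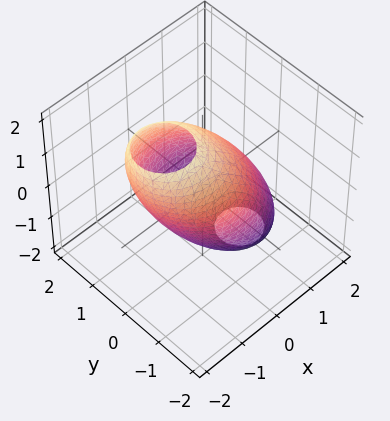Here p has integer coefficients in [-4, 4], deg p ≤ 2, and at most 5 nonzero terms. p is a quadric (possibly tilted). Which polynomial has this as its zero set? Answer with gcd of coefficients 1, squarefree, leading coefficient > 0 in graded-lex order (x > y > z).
First, degree: no degree-1 surface has this shape, so deg p = 2.
Finally, the integer polynomial consistent with all of this is the stated p.

2*x^2 + 2*x*z + 2*y^2 + z^2 - 3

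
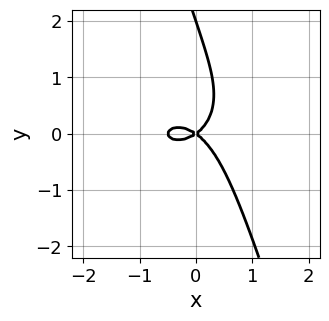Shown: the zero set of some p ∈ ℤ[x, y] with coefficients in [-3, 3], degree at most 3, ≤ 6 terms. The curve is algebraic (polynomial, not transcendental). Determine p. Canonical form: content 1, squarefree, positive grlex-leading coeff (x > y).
First, degree: a generic line meets the curve in up to 3 points, so deg p = 3.
Next, from the axis intercepts and sections: among the integer gridlines, it crosses the y-axis at y ∈ {0, 2}; it crosses the x-axis at the gridline x = 0.
Finally, solving for integer coefficients yields p as stated.

2*x^3 + 3*x*y^2 + y^3 + x^2 - 2*y^2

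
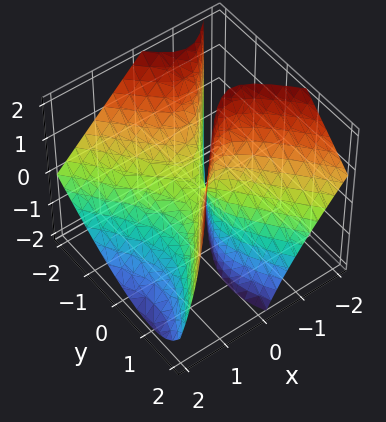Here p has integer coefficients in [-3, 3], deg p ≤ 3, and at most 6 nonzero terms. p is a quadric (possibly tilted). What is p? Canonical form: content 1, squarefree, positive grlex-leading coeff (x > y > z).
deg p = 2.
Checking where it meets the axes: it crosses the x-axis at the gridline x = 0; it crosses the y-axis at the gridline y = 0; one z-axis crossing is at z = 0.
Putting this together gives p.

3*x^2 + 3*x*z - 2*y^2 - 2*y*z + z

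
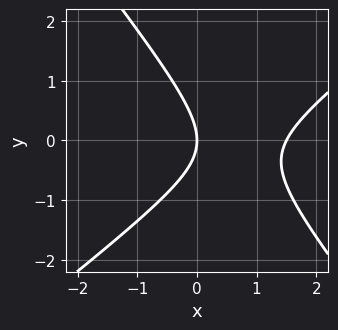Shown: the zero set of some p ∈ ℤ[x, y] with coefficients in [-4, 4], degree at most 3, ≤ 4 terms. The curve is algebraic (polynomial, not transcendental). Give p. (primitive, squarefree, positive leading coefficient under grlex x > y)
2*x^2 - x*y - 2*y^2 - 3*x

The degree is 2 — a generic line meets the curve in up to 2 points.
Against the integer gridlines: one x-axis crossing is at x = 0; one y-axis crossing is at y = 0.
Assembling these constraints gives the stated polynomial.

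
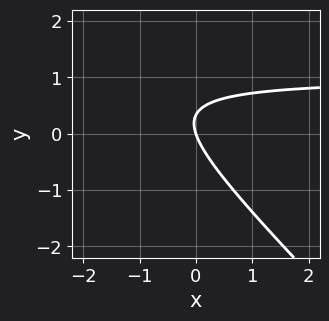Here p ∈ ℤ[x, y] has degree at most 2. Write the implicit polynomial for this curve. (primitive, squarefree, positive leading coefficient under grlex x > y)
3*x*y + 3*y^2 - 3*x - y

1. The degree is 2 — a generic line meets the curve in up to 2 points.
2. From the axis intercepts and sections: it crosses the x-axis at the gridline x = 0; it crosses the y-axis at the gridline y = 0.
3. Putting this together gives p.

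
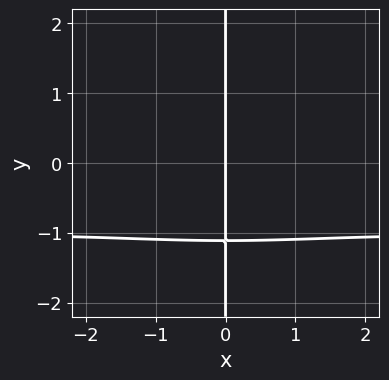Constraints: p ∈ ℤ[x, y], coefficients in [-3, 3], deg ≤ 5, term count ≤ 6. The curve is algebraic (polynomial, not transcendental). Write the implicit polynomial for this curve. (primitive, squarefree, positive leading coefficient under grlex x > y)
2*x^3*y + 3*x*y^3 + 2*x^3 - x*y + 3*x

deg p = 4. The shape is more complex than any degree-3 curve.
Reading off the gridlines: it crosses the x-axis at the gridline x = 0; the visible y-axis segment lies entirely on the curve.
Putting this together gives p.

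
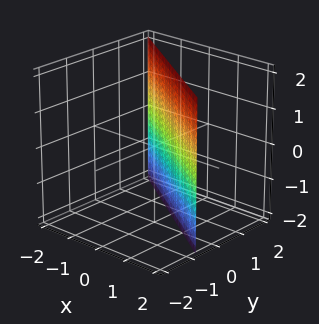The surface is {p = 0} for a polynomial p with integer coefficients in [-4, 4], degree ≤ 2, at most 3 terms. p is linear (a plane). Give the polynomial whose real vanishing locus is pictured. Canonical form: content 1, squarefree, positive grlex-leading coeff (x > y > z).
2*x + 3*y - 2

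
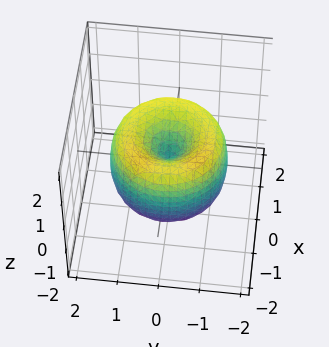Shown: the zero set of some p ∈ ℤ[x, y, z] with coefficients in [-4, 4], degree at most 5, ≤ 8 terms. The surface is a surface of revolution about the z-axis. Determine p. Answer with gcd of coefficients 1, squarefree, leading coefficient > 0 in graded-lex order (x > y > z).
x^4 + 2*x^2*y^2 + y^4 - 2*x^2 - 2*y^2 + z^2

(a) The degree is 4 — no degree-3 surface has this shape.
(b) Symmetries: the z-axis is an axis of rotation, so x and y enter only as x² + y².
(c) From the visible intercepts: a circular section at z = 0 has radius between 1 and 2; one x-axis crossing is at x = 0; one z-axis crossing is at z = 0.
(d) These observations pin down the coefficients.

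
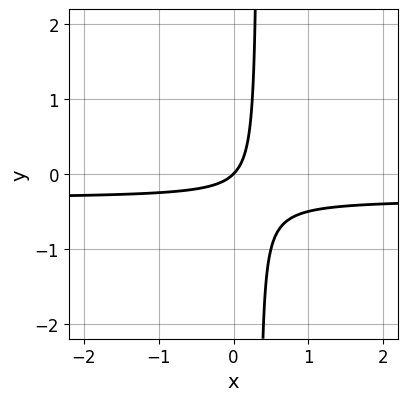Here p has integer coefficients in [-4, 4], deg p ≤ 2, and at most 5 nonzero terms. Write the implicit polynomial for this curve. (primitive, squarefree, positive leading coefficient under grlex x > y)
First, deg p = 2.
Next, reading off the gridlines: it meets the x-axis at x = 0 (among the integer gridlines); one y-axis crossing is at y = 0.
Finally, matching integer coefficients to the picture gives p.

3*x*y + x - y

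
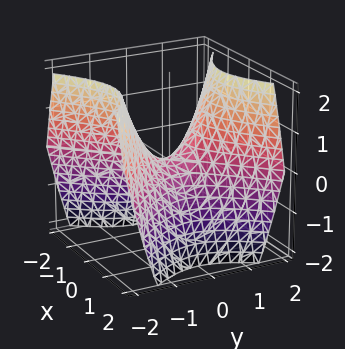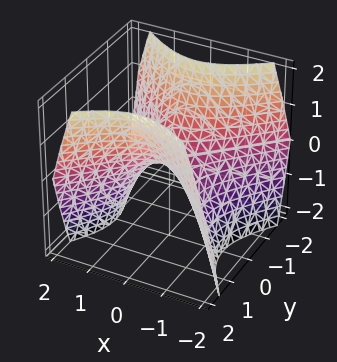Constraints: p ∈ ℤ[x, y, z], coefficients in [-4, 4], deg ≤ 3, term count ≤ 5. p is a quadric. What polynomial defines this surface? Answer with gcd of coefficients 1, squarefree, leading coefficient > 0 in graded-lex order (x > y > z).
1. Degree: a hyperbolic paraboloid; a quadric, so deg p = 2.
2. Symmetries: the x ↦ −x reflection is a symmetry, so x appears only in even powers; the y ↦ −y reflection is a symmetry, so y appears only in even powers.
3. Reading off the gridlines: one z-axis crossing is at z = 0; one x-axis crossing is at x = 0; it crosses the y-axis at the gridline y = 0.
4. Solving for integer coefficients yields p as stated.

x^2 - y^2 + z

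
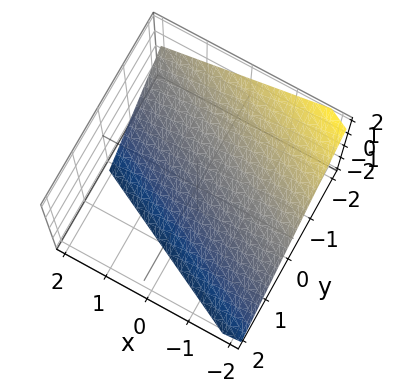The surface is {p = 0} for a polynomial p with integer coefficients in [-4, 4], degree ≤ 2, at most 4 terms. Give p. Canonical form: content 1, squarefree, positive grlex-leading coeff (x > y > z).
The degree is 1 — every cross-section is a straight line — this is a plane.
Checking where it meets the axes: it meets the z-axis at z = -1 (among the integer gridlines); it meets the y-axis at y = -1 (among the integer gridlines); one x-axis crossing is at x = -2.
These observations pin down the coefficients.

x + 2*y + 2*z + 2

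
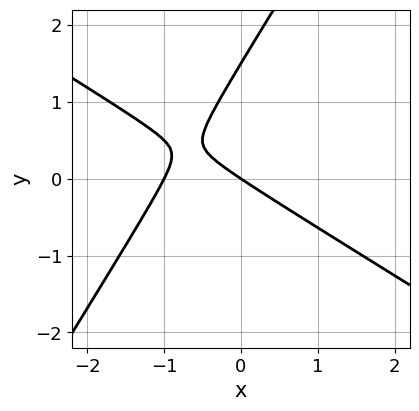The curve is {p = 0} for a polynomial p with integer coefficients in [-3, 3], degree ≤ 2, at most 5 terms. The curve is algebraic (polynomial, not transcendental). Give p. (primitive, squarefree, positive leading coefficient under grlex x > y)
2*x^2 + 2*x*y - 2*y^2 + 2*x + 3*y

1. deg p = 2. No degree-1 curve has this shape.
2. Against the integer gridlines: the x-axis gridline crossings are at x ∈ {-1, 0}; one y-axis crossing is at y = 0.
3. These observations pin down the coefficients.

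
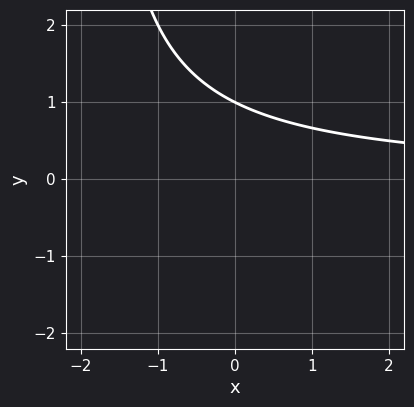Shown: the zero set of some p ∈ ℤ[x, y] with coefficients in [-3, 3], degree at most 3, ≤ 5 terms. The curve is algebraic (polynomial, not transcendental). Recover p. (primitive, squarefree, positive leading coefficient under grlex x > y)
The degree is 2 — no degree-1 curve has this shape.
Reading off the gridlines: no x-intercept at any integer in the box; it meets the y-axis at y = 1 (among the integer gridlines).
Putting this together gives p.

x*y + 2*y - 2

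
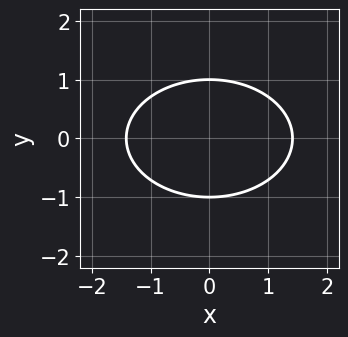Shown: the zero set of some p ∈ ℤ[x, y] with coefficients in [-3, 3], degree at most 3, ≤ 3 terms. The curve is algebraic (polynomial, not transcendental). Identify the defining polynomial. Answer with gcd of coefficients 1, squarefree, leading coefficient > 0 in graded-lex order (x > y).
x^2 + 2*y^2 - 2

1. deg p = 2. No degree-1 curve has this shape.
2. Symmetries: mirror symmetry x ↦ −x ⇒ only even powers of x; the y ↦ −y reflection is a symmetry, so y appears only in even powers.
3. From the axis intercepts and sections: among the integer gridlines, it crosses the y-axis at y ∈ {-1, 1}.
4. These observations pin down the coefficients.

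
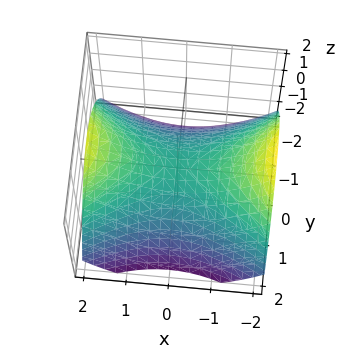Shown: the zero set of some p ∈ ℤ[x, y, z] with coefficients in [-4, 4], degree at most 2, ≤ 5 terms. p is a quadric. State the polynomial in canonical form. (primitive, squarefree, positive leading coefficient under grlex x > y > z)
First, deg p = 2. A hyperbolic paraboloid; a quadric.
Next, symmetries: it's symmetric under x → −x, forcing even powers of x; it's symmetric under y → −y, forcing even powers of y.
Next, from the axis intercepts and sections: it meets the y-axis at y = 0 (among the integer gridlines); one x-axis crossing is at x = 0; it meets the z-axis at z = 0 (among the integer gridlines).
Finally, matching integer coefficients to the picture gives p.

x^2 - 2*y^2 - 3*z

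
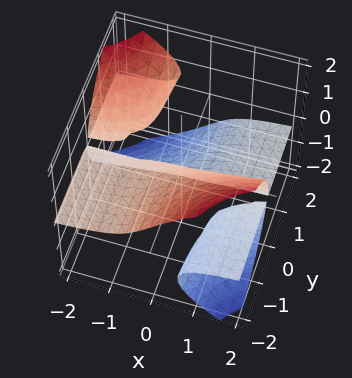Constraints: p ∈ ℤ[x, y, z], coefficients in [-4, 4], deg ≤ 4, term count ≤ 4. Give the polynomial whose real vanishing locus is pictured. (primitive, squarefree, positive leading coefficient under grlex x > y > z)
3*x*y*z + 2*z^3 + y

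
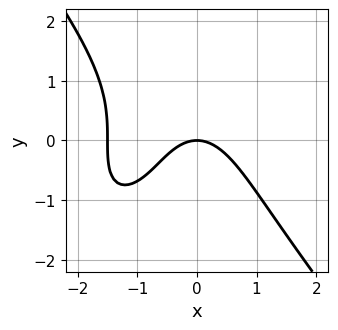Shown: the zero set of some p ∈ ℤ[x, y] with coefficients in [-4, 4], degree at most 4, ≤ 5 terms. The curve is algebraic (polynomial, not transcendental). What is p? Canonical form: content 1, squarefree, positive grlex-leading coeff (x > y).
2*x^3 + y^3 + 3*x^2 + 2*x*y + 3*y

Degree: a generic line meets the curve in up to 3 points, so deg p = 3.
Observable constraints: one x-axis crossing is at x = 0; it meets the y-axis at y = 0 (among the integer gridlines).
Matching integer coefficients to the picture gives p.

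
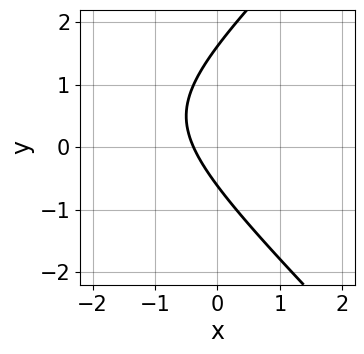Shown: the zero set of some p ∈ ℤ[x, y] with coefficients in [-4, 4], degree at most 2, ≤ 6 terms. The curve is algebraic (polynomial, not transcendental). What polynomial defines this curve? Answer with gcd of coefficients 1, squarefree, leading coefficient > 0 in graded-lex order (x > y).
x^2 - y^2 + 3*x + y + 1

deg p = 2. The shape is more complex than any degree-1 curve.
Matching integer coefficients to the picture gives p.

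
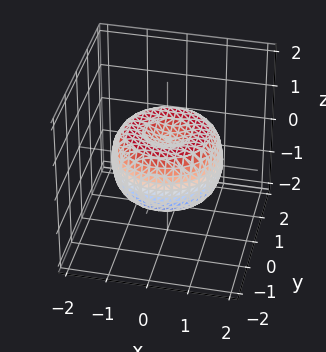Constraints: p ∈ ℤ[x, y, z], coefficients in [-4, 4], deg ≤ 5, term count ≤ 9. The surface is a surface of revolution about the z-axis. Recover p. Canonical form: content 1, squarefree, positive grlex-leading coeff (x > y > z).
2*x^4 + 4*x^2*y^2 + 2*y^4 - 3*x^2 - 3*y^2 + 3*z^2 - 1

1. The degree is 4 — the shape is more complex than any degree-3 surface.
2. Symmetry: the surface is invariant under rotation about z: p = q(x² + y², z).
3. From the axis intercepts and sections: a circular section at z = 0 has radius between 1 and 2.
4. Assembling these constraints gives the stated polynomial.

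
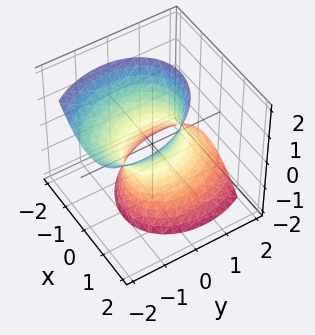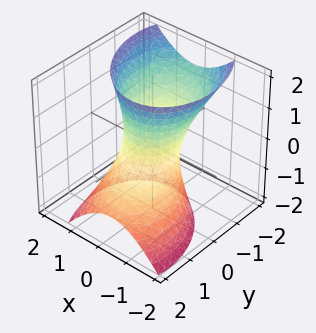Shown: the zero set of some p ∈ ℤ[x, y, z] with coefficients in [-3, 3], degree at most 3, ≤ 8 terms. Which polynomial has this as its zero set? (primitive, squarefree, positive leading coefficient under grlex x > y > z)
1. The degree is 2 — no degree-1 surface has this shape.
2. Against the integer gridlines: the y-axis gridline crossings are at y ∈ {-1, 1}; no z-intercept at any integer in the box.
3. The integer polynomial consistent with all of this is the stated p.

3*x^2 + x*y + 2*y^2 + 2*y*z - z^2 - 2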